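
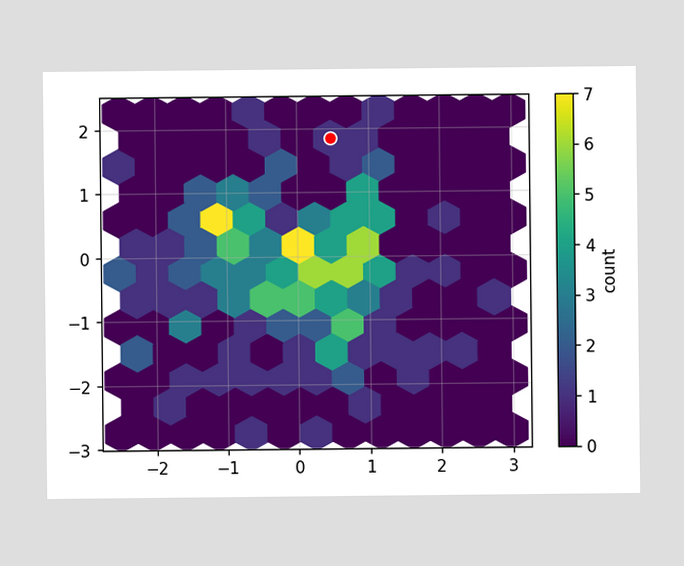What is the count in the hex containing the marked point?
The marked hex reads 1 on the colorbar.

1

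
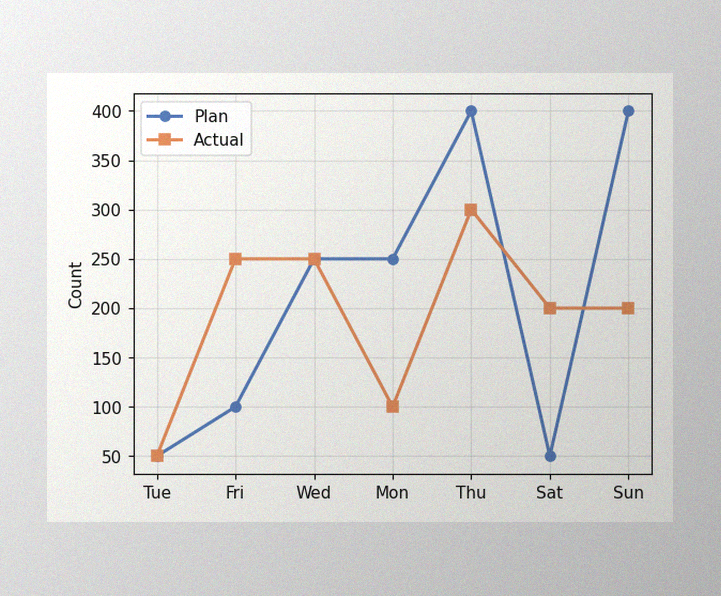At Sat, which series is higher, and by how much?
Actual, by 150

The image has some photo noise and uneven lighting. At Sat, Actual sits above the other line by 150.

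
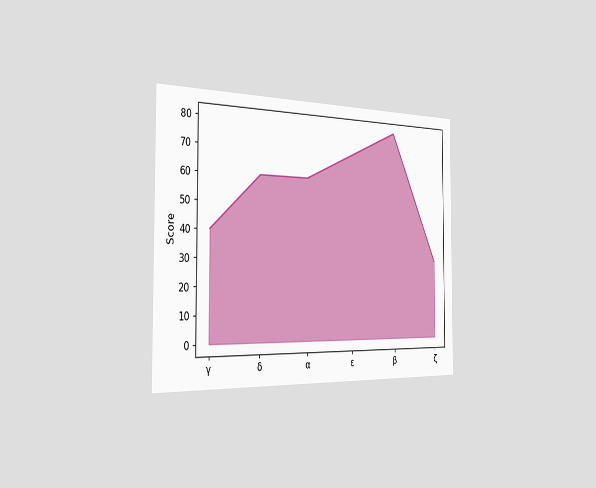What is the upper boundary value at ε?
70

The chart is viewed slightly from the left. At ε the upper boundary is at 70.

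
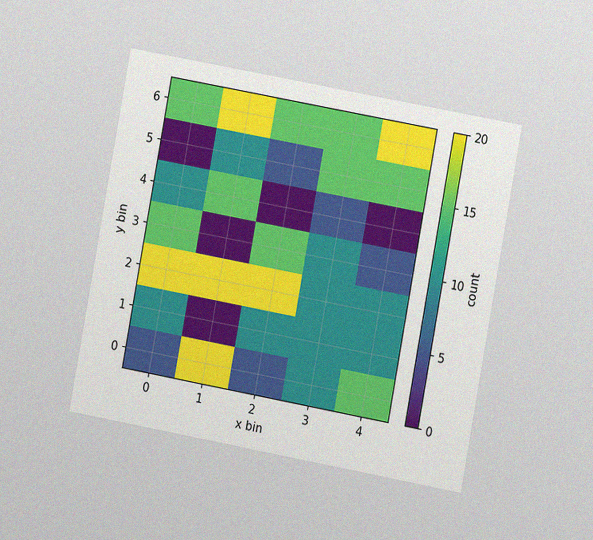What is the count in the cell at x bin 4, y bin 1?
The chart is tilted about 10° clockwise and viewed at a slight angle, with some photo noise. Matching the cell (4, 1) against the colorbar gives 10.

10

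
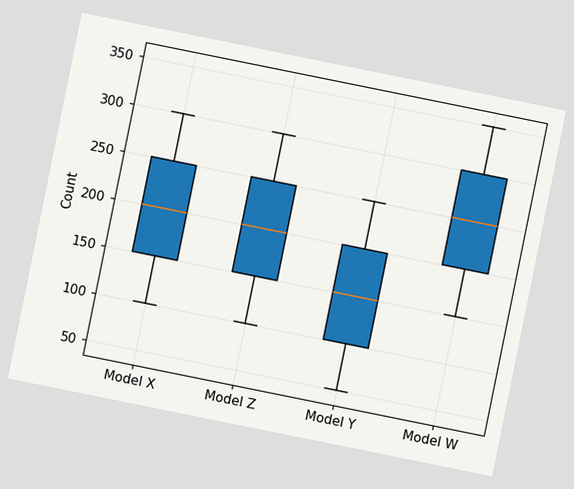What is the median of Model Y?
The chart is tilted about 11° clockwise. The median line in the Model Y box sits at 150.

150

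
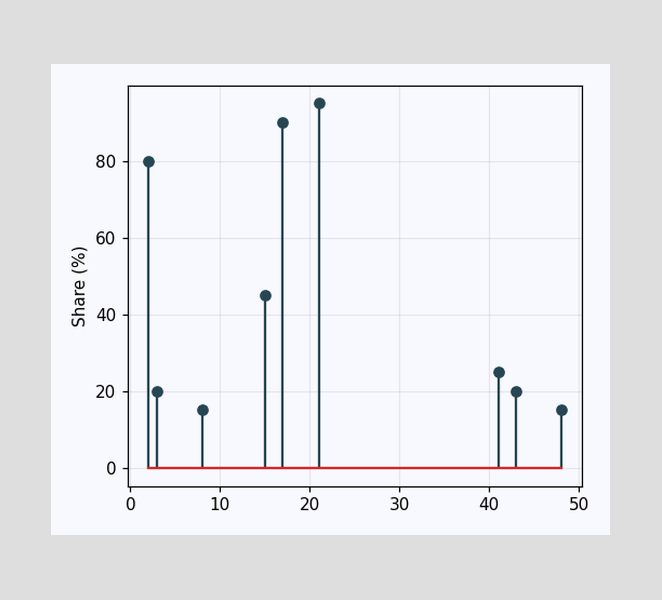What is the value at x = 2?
The stem at x=2 reaches 80%.

80%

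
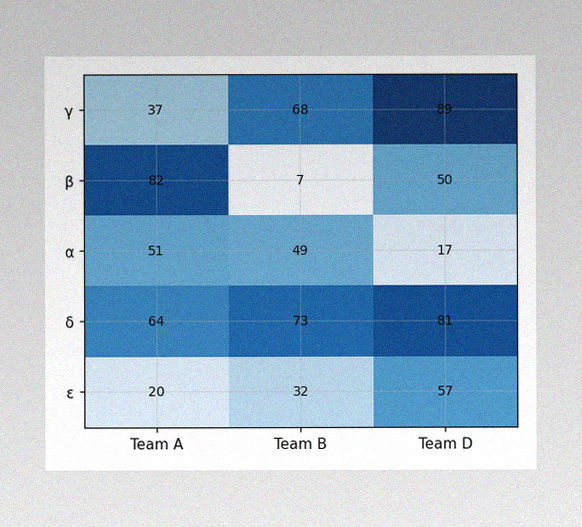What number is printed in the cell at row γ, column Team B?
The image has some photo noise and uneven lighting. The (γ, Team B) cell reads 68.

68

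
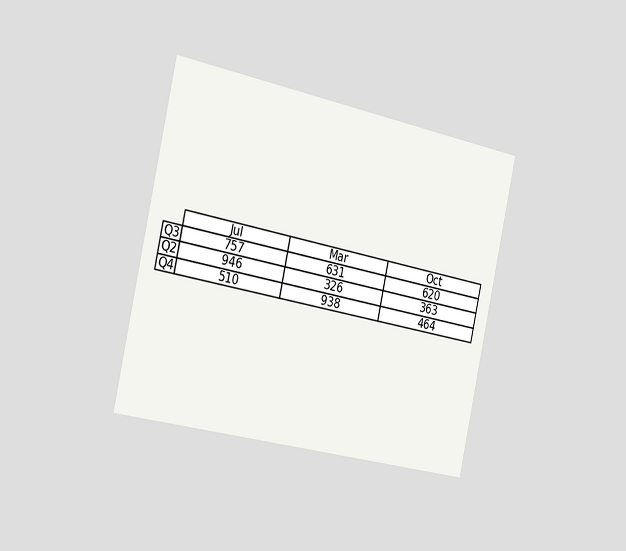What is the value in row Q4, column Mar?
The chart is tilted about 12° clockwise and viewed slightly from the left. The (Q4, Mar) cell reads 938.

938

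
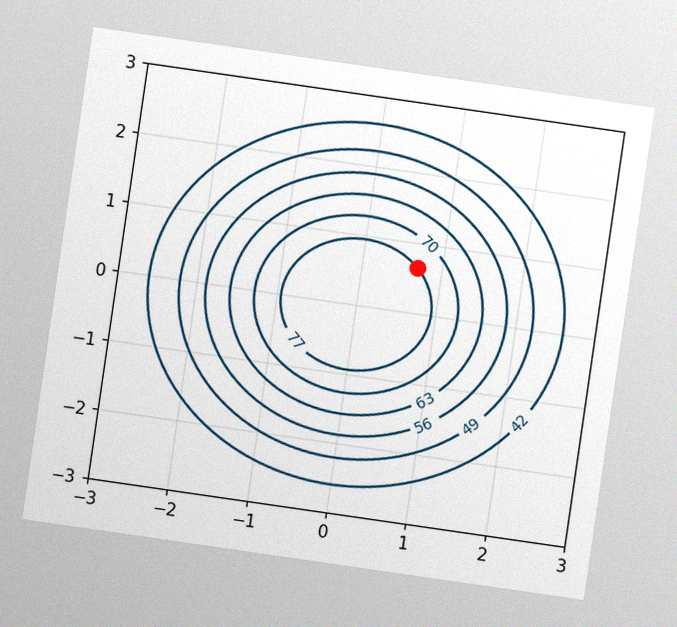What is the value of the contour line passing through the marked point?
The chart is tilted about 8° clockwise, with some photo noise. The marked point sits on the contour labelled 77.

77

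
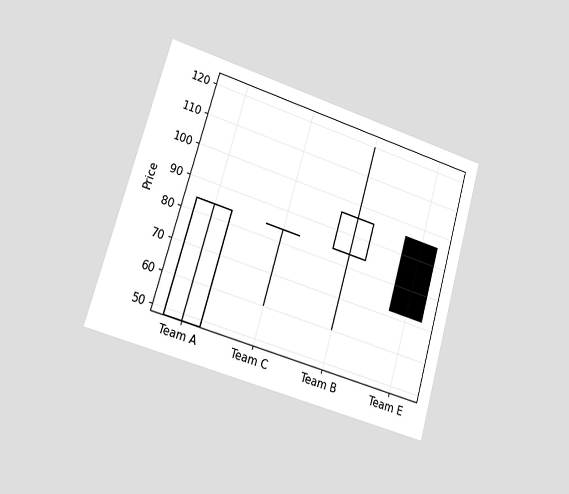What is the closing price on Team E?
The chart is tilted about 16° clockwise and viewed at a slight angle. The Team E candle closes at 72.

72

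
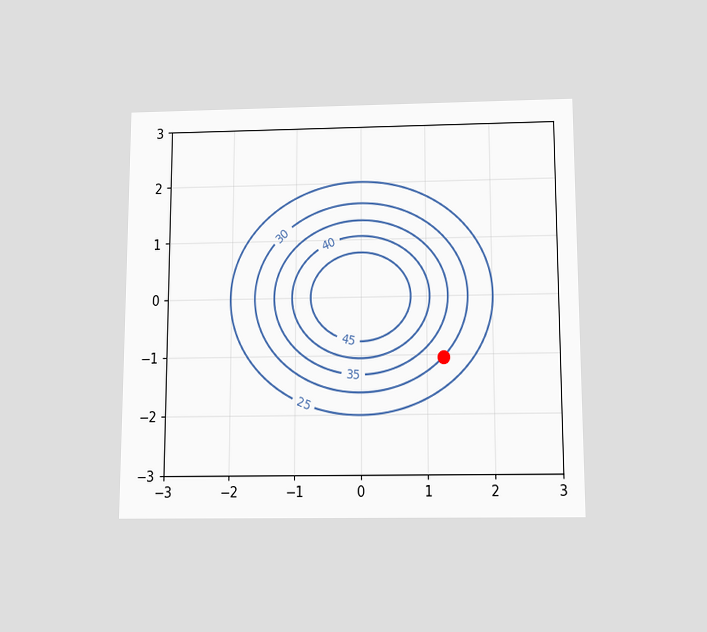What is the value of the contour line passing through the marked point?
The chart is viewed slightly from below. The marked point sits on the contour labelled 30.

30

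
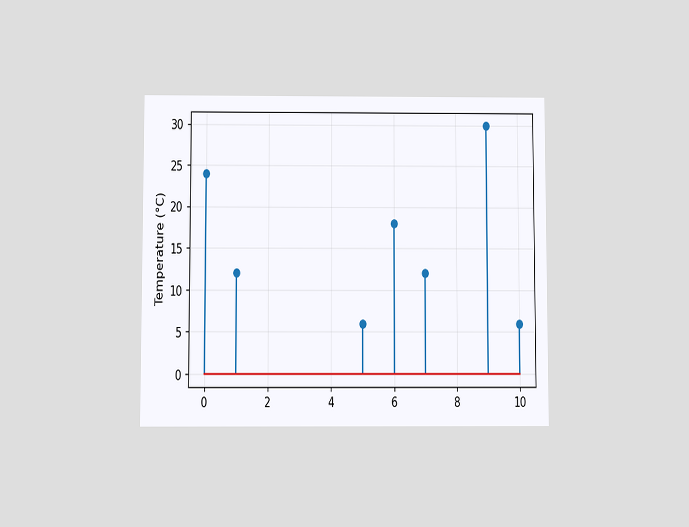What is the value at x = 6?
18°C

The chart is viewed slightly from below. The stem at x=6 reaches 18°C.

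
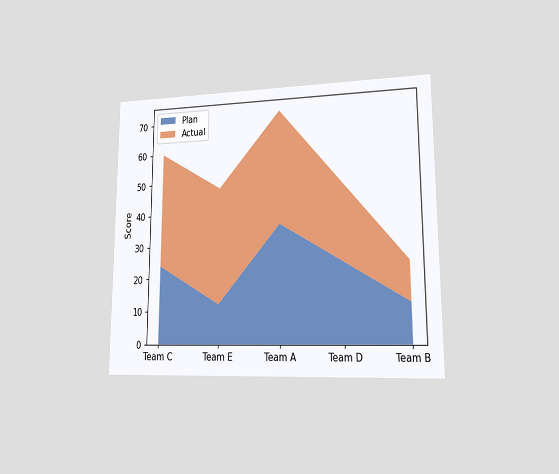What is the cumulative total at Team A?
72

The chart is viewed at a slight angle. The stacked total at Team A reaches 72.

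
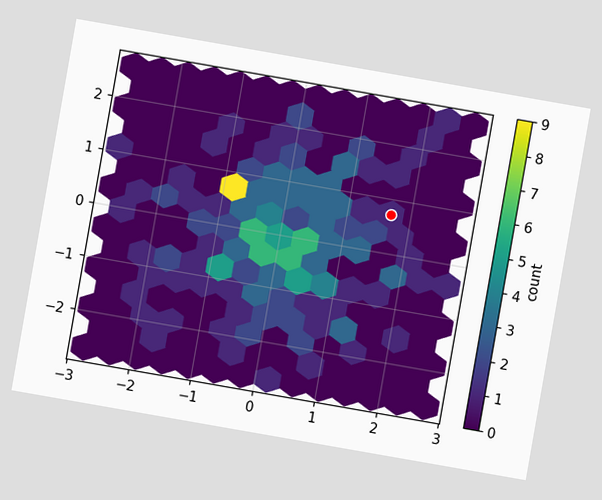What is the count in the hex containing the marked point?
The chart is tilted about 10° clockwise. The marked hex reads 1 on the colorbar.

1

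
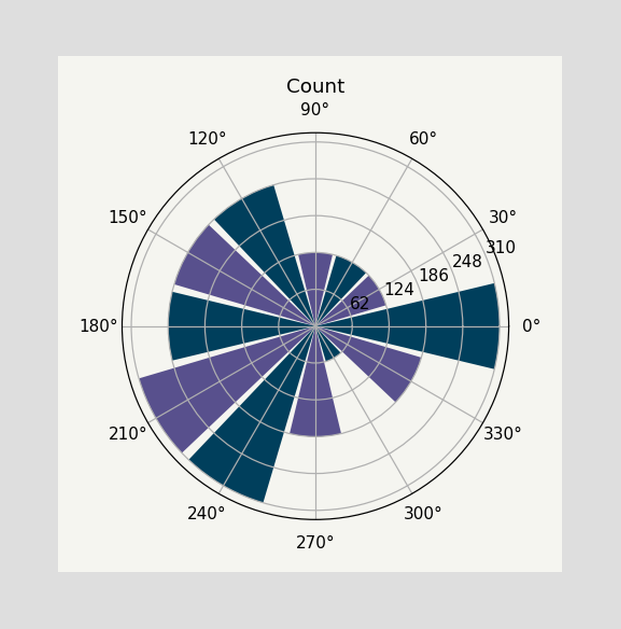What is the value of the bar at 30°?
124

The bar at 30° reaches 124 on the radial axis.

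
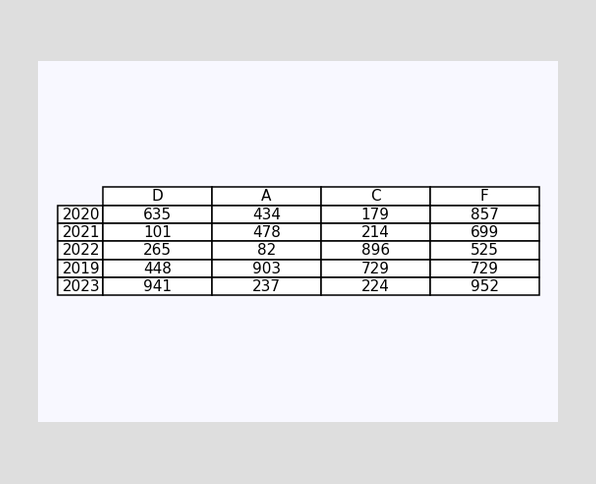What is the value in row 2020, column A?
The (2020, A) cell reads 434.

434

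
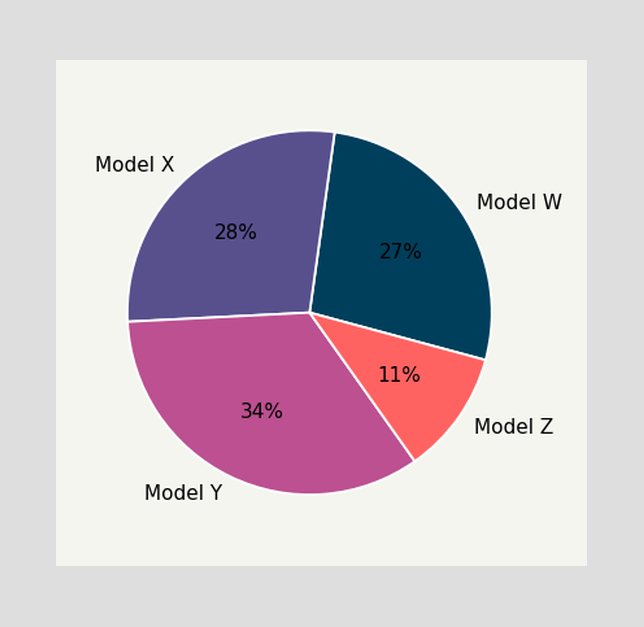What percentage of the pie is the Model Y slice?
34%

The Model Y slice takes up 34% of the pie.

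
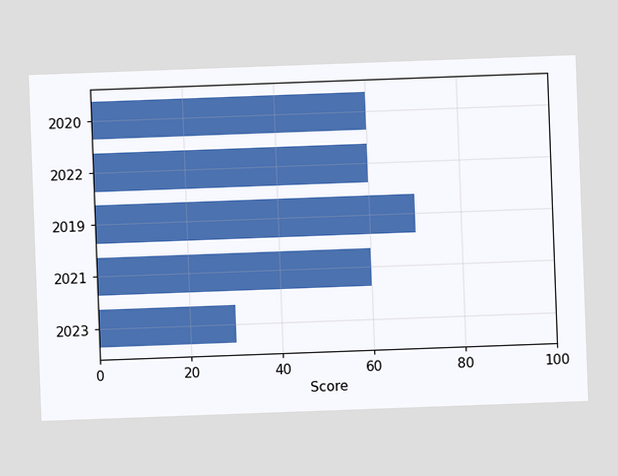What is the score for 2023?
30

The chart is tilted about 2° counter-clockwise. Reading along the chart's x-axis, the 2023 bar reaches 30.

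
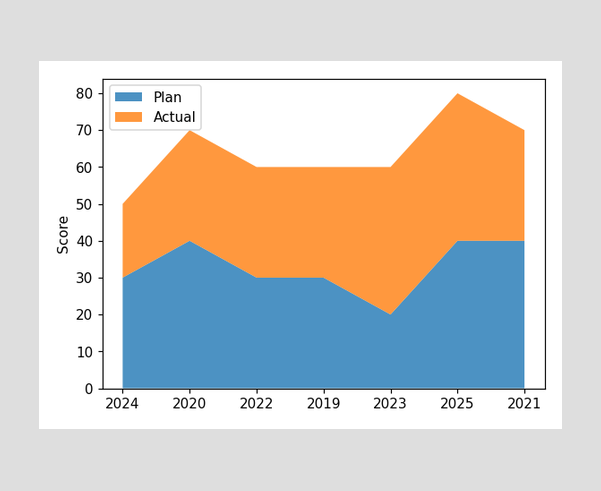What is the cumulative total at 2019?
The stacked total at 2019 reaches 60.

60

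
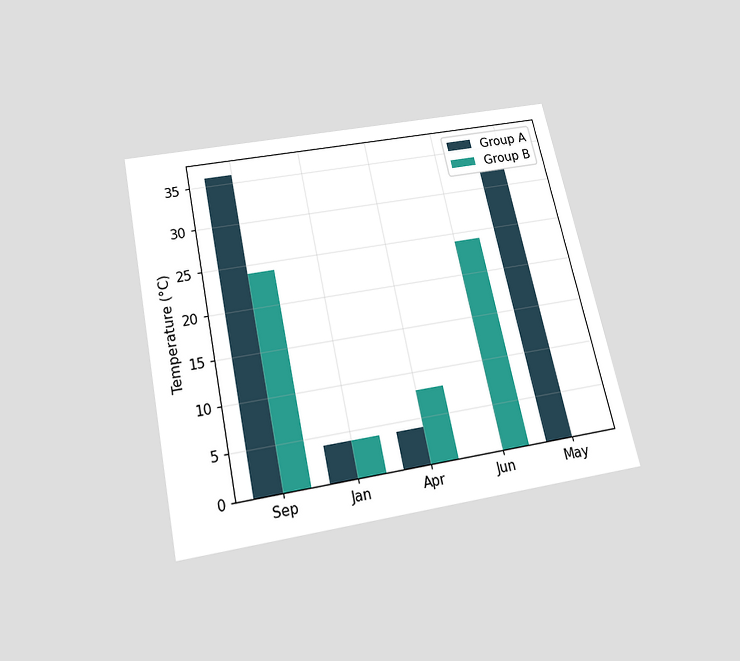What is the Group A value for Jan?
The chart is tilted about 12° counter-clockwise and viewed slightly from below. The Group A bar at Jan reaches 4°C on the y-axis.

4°C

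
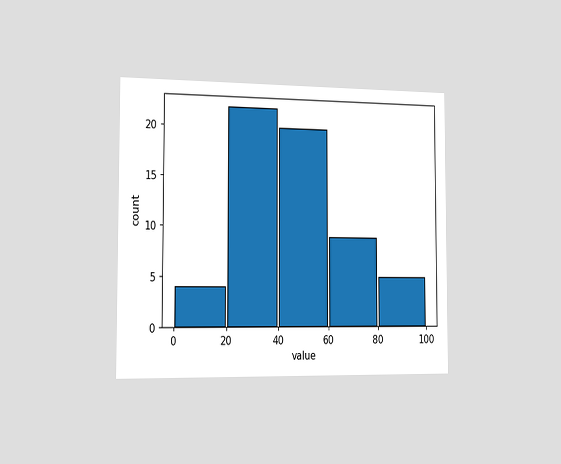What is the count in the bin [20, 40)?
The chart is viewed slightly from the left. The [20, 40) bin has height 22.

22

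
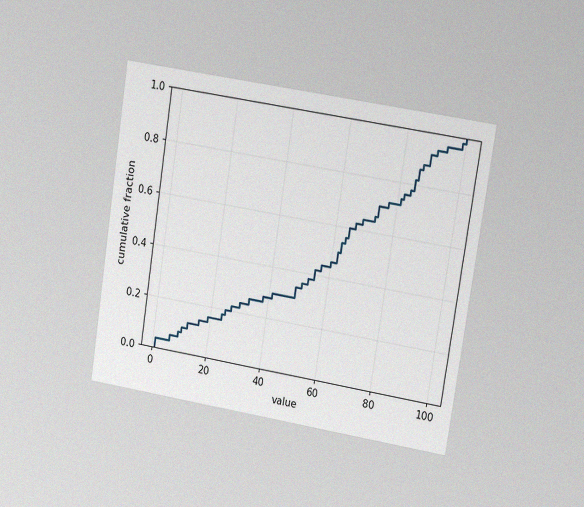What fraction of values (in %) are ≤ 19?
The chart is tilted about 9° clockwise and viewed at a slight angle, with some photo noise. At x=19 the ECDF step is at 16%.

16%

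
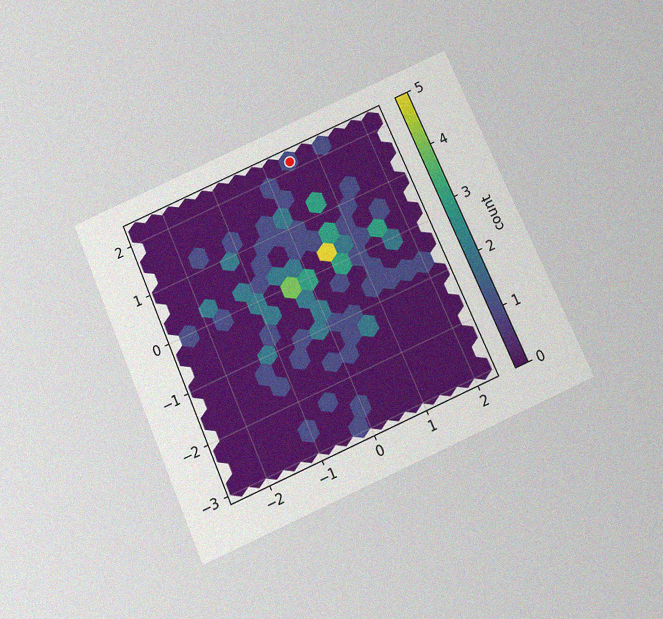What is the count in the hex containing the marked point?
The chart is tilted about 24° counter-clockwise and viewed slightly from below, with some photo noise. The marked hex reads 1 on the colorbar.

1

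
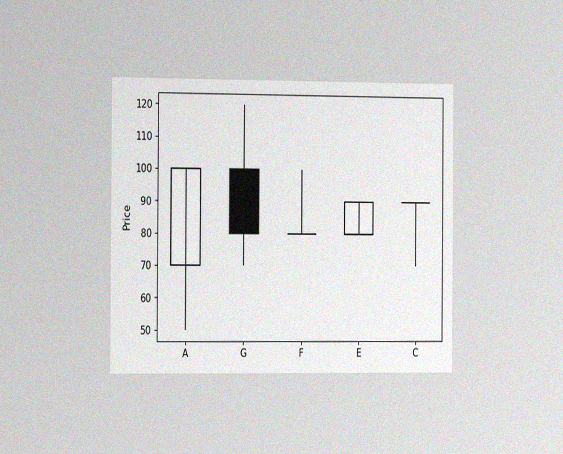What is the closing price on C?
90

The chart is viewed slightly from the left, with some photo noise. The C candle closes at 90.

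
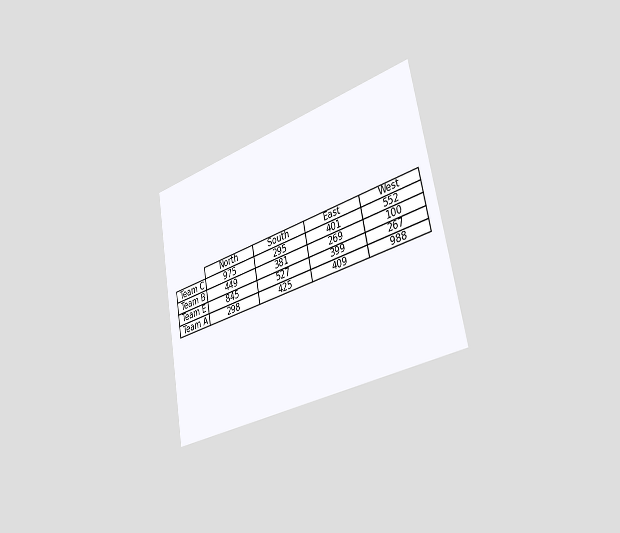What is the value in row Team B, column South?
381

The chart is tilted about 11° counter-clockwise and viewed slightly from the right. The (Team B, South) cell reads 381.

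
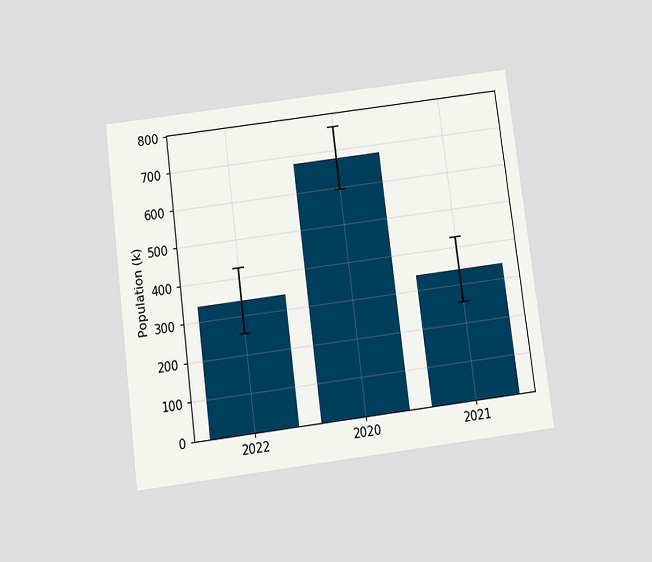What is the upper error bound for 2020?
765k

The chart is tilted about 7° counter-clockwise and viewed slightly from below. The 2020 bar's upper whisker reaches 765k.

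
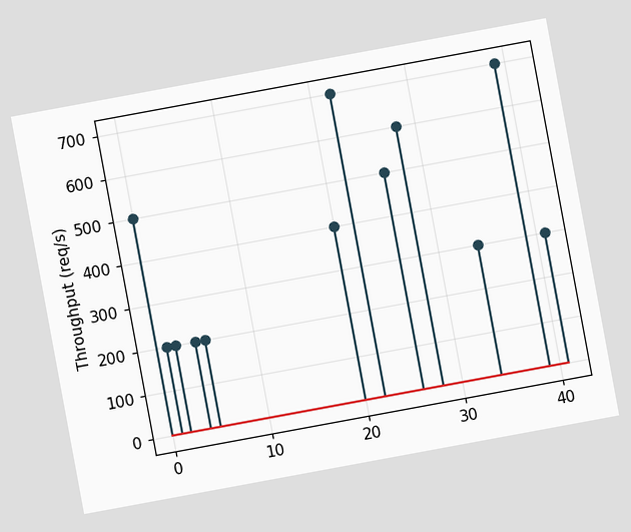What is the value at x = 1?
The chart is tilted about 10° counter-clockwise. The stem at x=1 reaches 200req/s.

200req/s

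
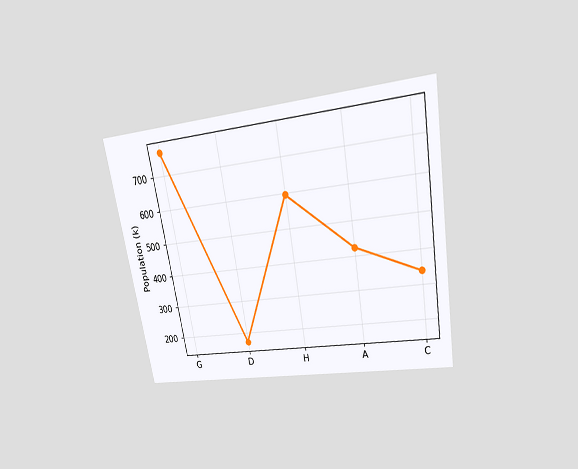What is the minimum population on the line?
The chart is tilted about 10° counter-clockwise and viewed slightly from above. The lowest point is at D, and reading across to the y-axis gives 170k.

170k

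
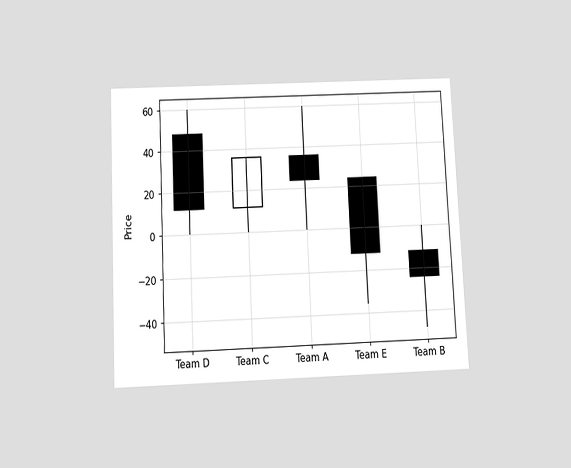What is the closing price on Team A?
24

The chart is tilted about 3° counter-clockwise and viewed slightly from below. The Team A candle closes at 24.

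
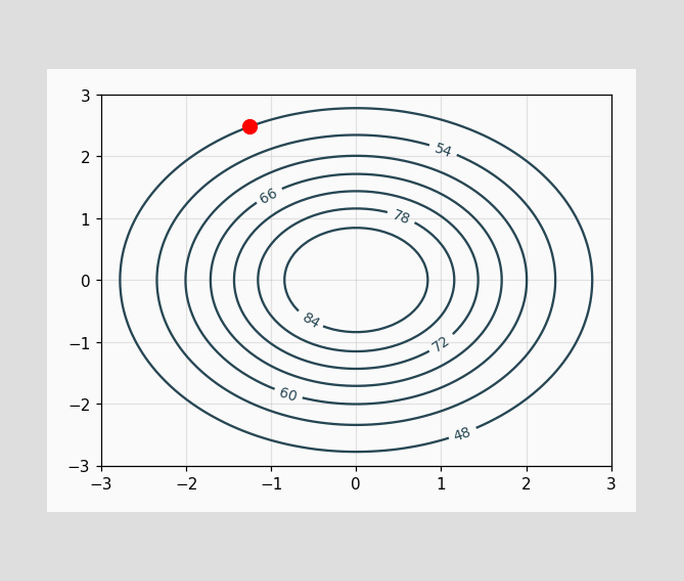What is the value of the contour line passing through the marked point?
The marked point sits on the contour labelled 48.

48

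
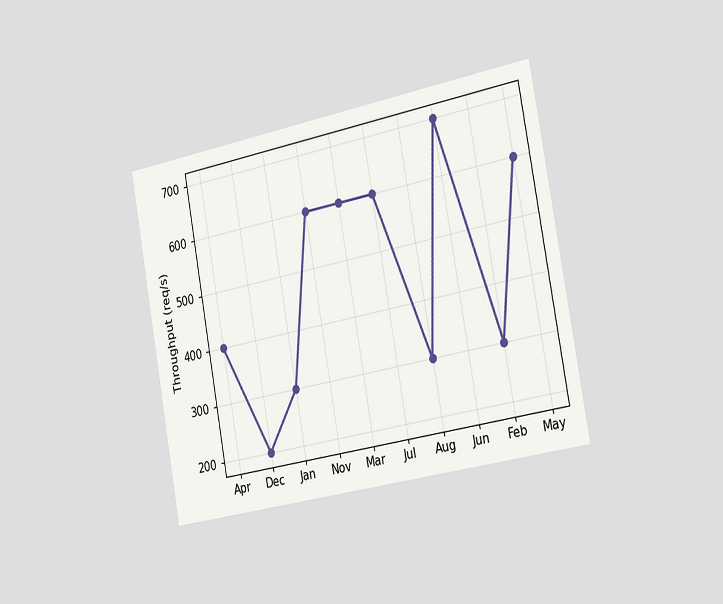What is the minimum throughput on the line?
200req/s

The chart is tilted about 10° counter-clockwise and viewed slightly from the right. The lowest point is at Dec, and reading across to the y-axis gives 200req/s.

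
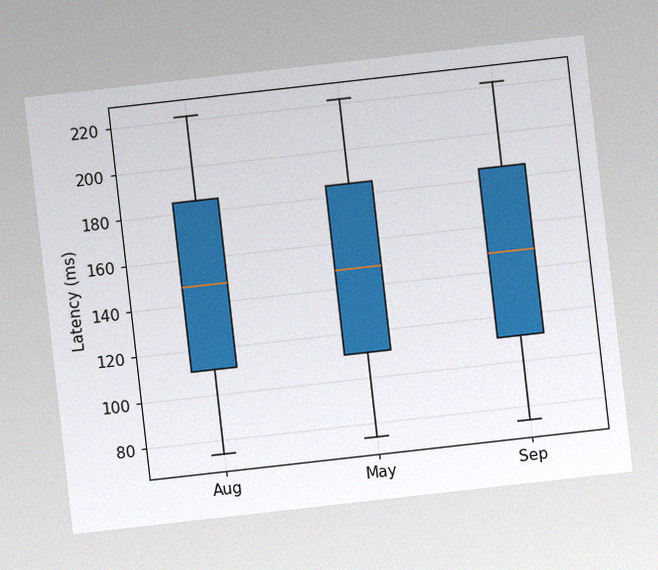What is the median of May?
148ms

The chart is tilted about 6° counter-clockwise, with some photo noise. The median line in the May box sits at 148ms.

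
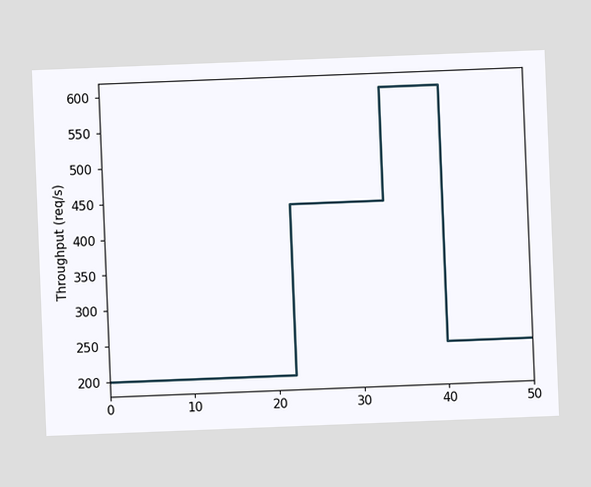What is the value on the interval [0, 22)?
200req/s

The chart is tilted about 2° counter-clockwise. On [0, 22) the step sits at 200req/s.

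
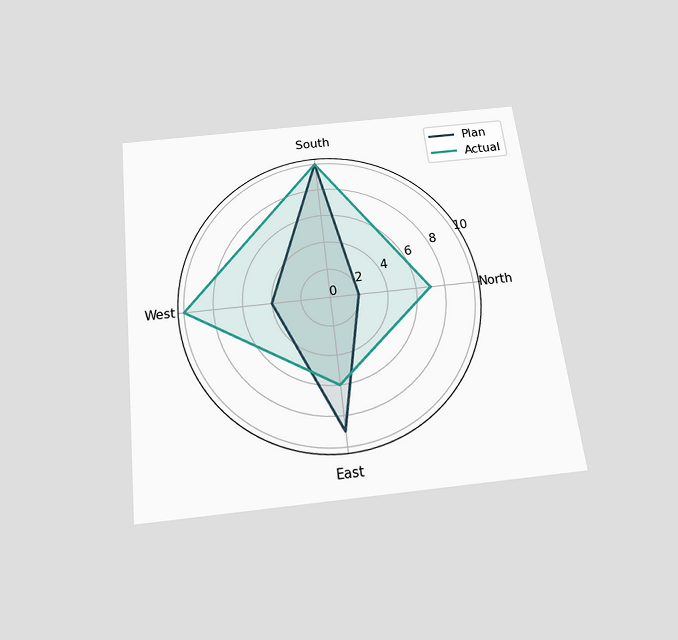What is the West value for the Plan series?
4

The chart is tilted about 7° counter-clockwise and viewed slightly from below. On the West axis, Plan reaches 4.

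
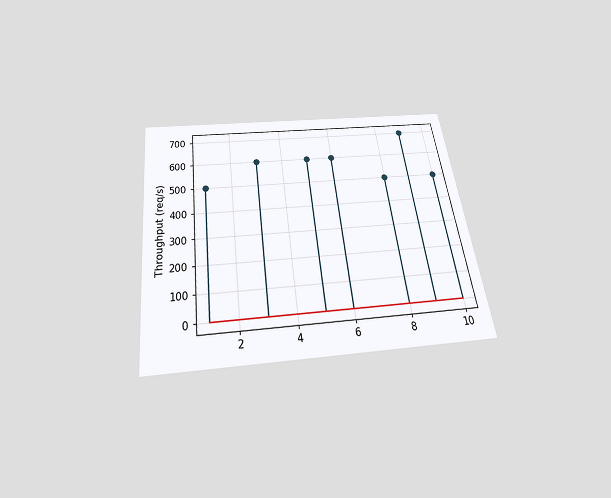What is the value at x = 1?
The chart is tilted about 7° counter-clockwise and viewed slightly from below. The stem at x=1 reaches 500req/s.

500req/s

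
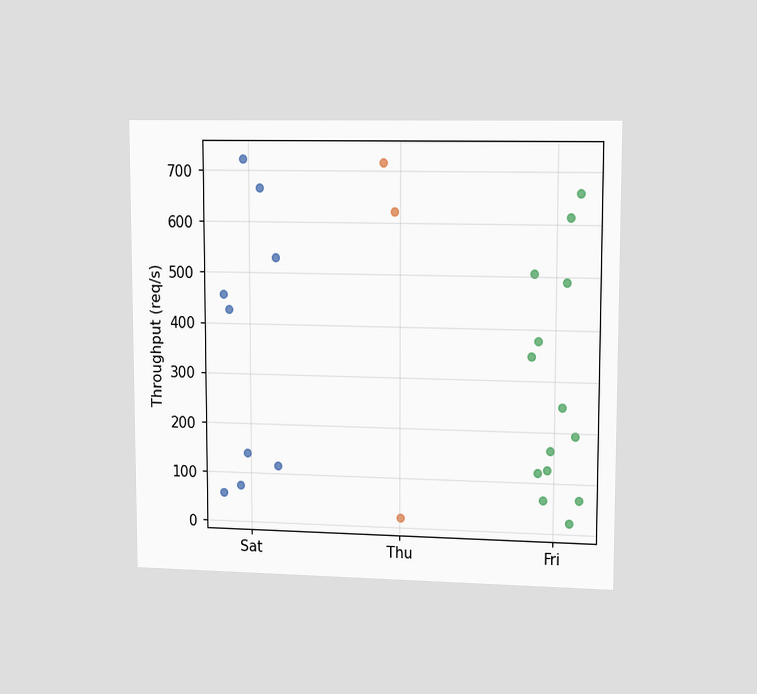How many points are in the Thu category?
3

The chart is viewed slightly from the right. Counting the markers in the Thu column gives 3.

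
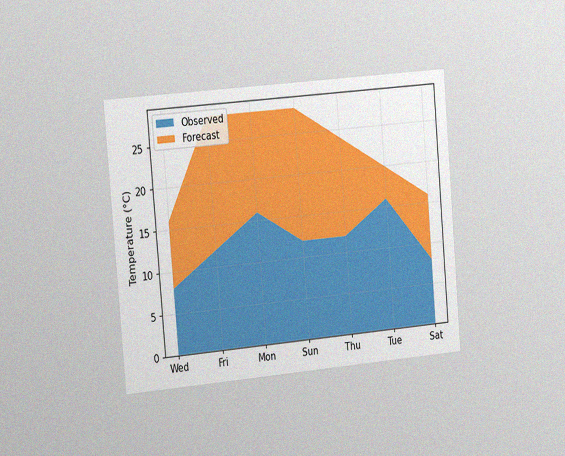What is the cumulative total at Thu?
24°C

The chart is tilted about 5° counter-clockwise and viewed slightly from the left, with some photo noise. The stacked total at Thu reaches 24°C.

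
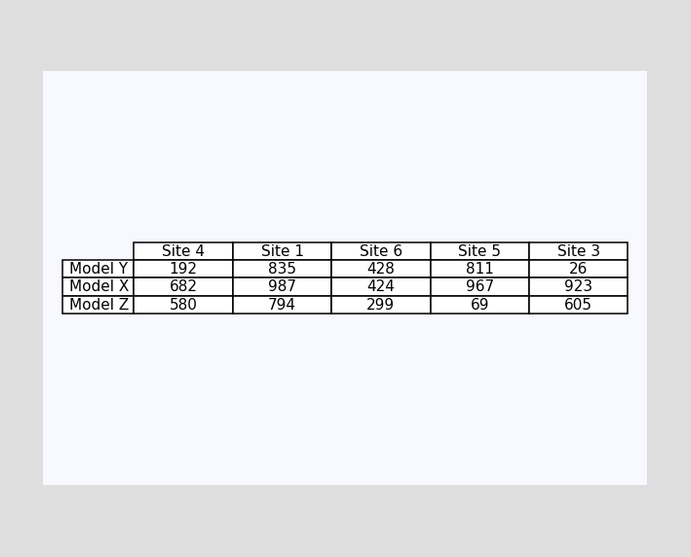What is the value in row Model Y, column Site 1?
835

The (Model Y, Site 1) cell reads 835.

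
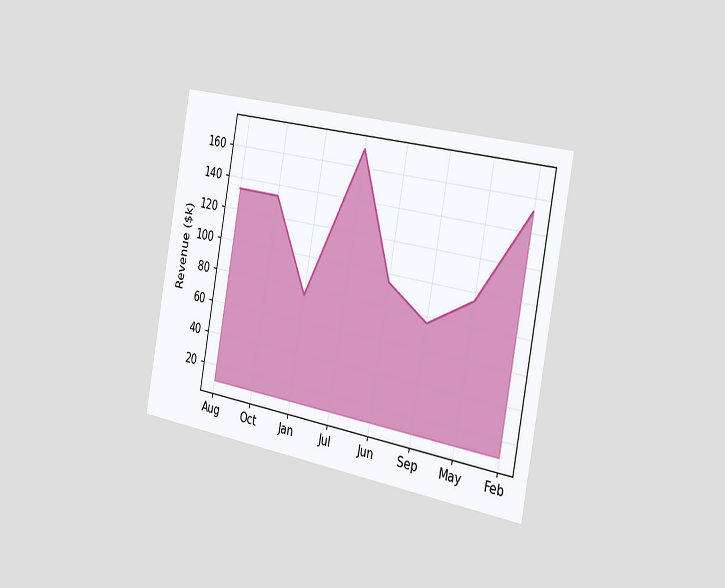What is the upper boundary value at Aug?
$133k

The chart is tilted about 10° clockwise and viewed slightly from the right. At Aug the upper boundary is at $133k.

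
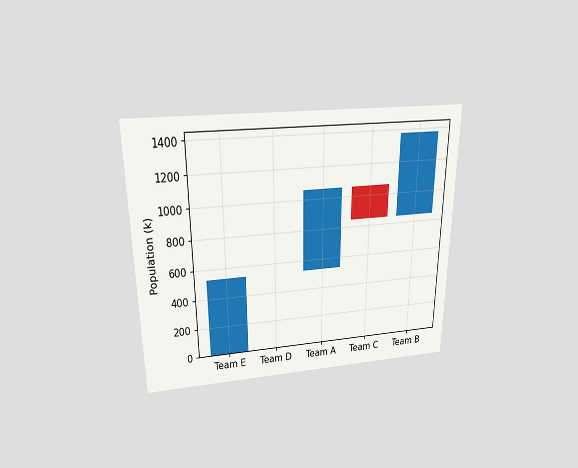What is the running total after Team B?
1378k

The chart is viewed slightly from above. After Team B the running total reaches 1378k.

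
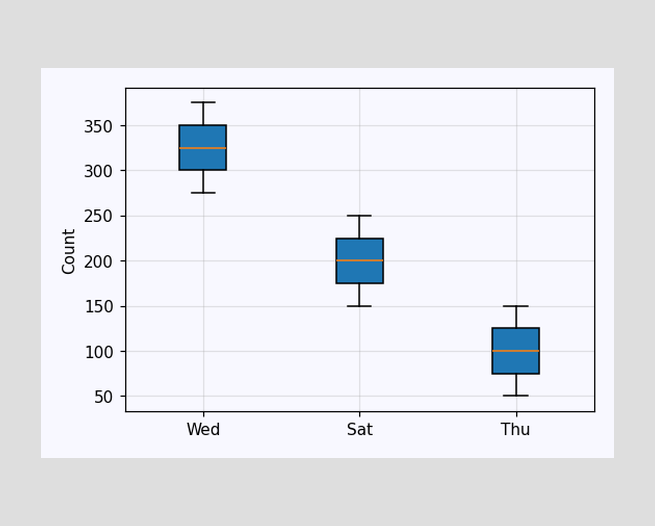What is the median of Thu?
The median line in the Thu box sits at 100.

100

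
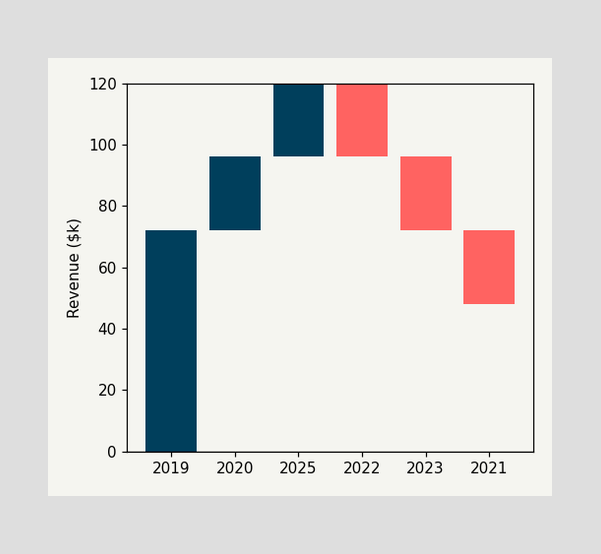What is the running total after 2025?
$120k

After 2025 the running total reaches $120k.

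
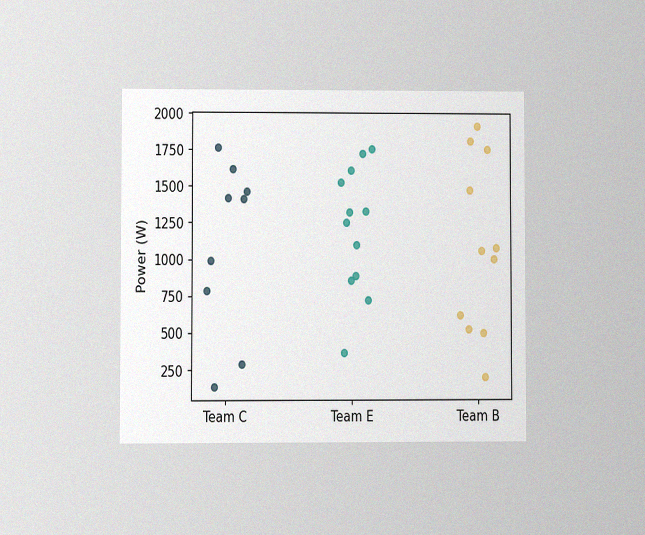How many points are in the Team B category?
The chart is viewed at a slight angle, with some photo noise. Counting the markers in the Team B column gives 11.

11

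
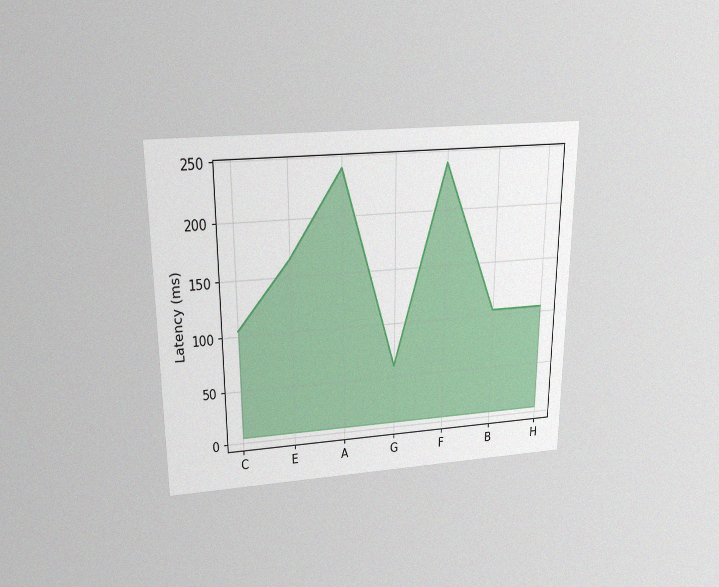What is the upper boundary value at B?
The chart is viewed slightly from above, with some photo noise. At B the upper boundary is at 105ms.

105ms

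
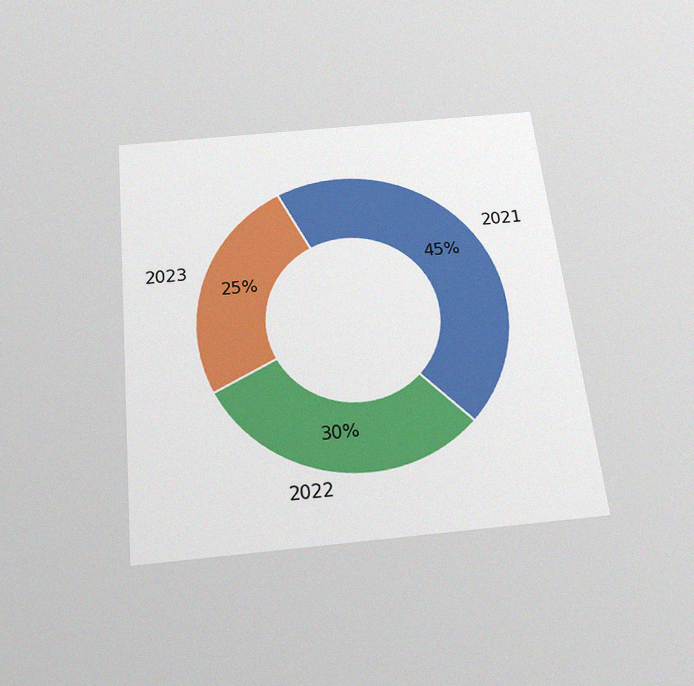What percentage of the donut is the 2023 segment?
25%

The chart is tilted about 6° counter-clockwise and viewed slightly from below, with some photo noise. The 2023 segment takes up 25% of the ring.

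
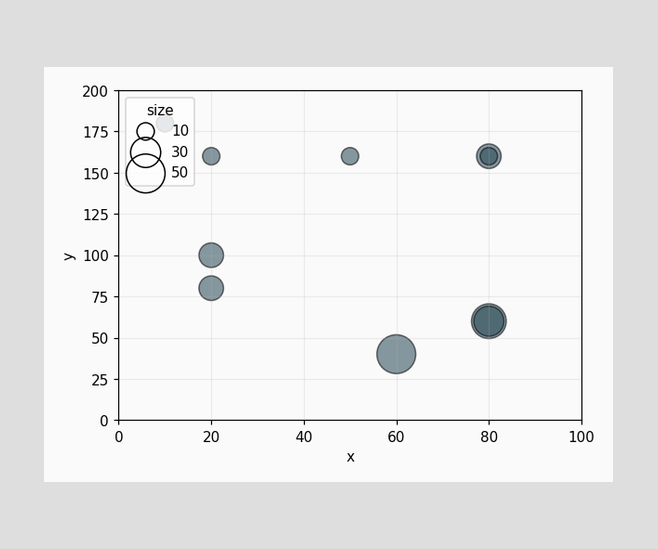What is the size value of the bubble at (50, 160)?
10

Matching the bubble at (50, 160) against the size legend gives 10.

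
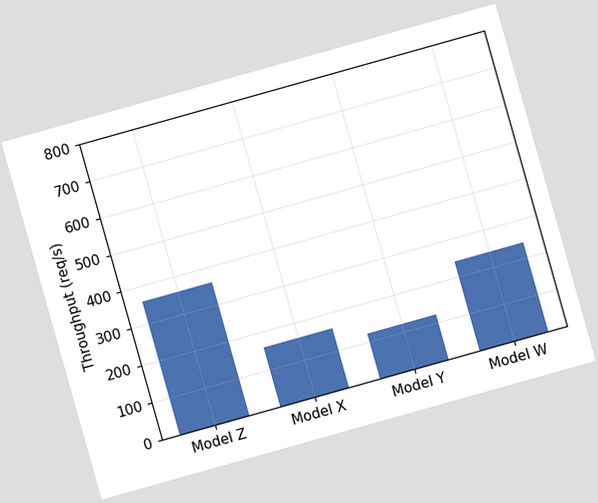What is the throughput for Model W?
240req/s

The chart is tilted about 16° counter-clockwise. Reading along the chart's y-axis, the Model W bar reaches 240req/s.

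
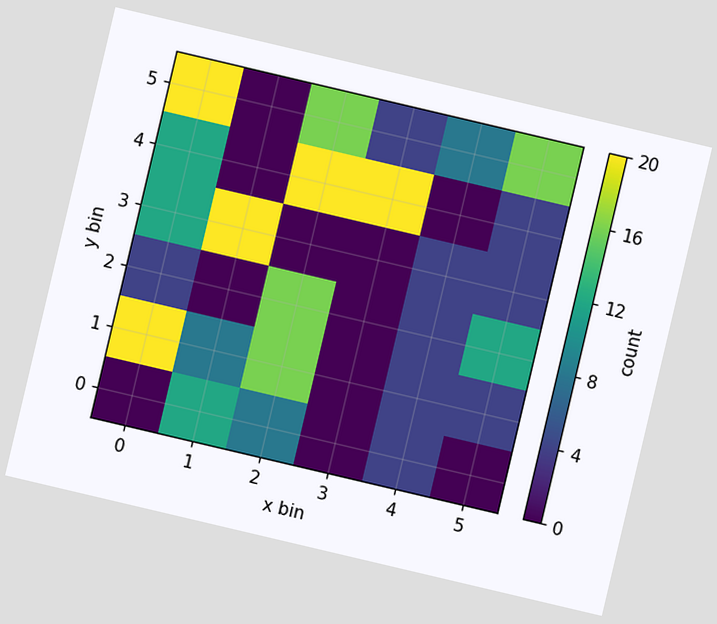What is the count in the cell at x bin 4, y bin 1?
The chart is tilted about 13° clockwise. Matching the cell (4, 1) against the colorbar gives 4.

4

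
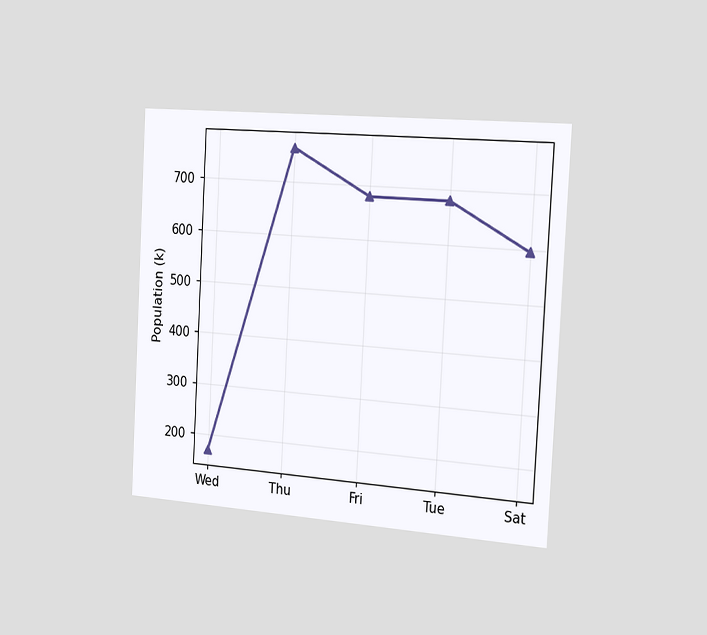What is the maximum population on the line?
765k

The chart is tilted about 3° clockwise and viewed slightly from the right. The highest point is at Thu, and reading across to the y-axis gives 765k.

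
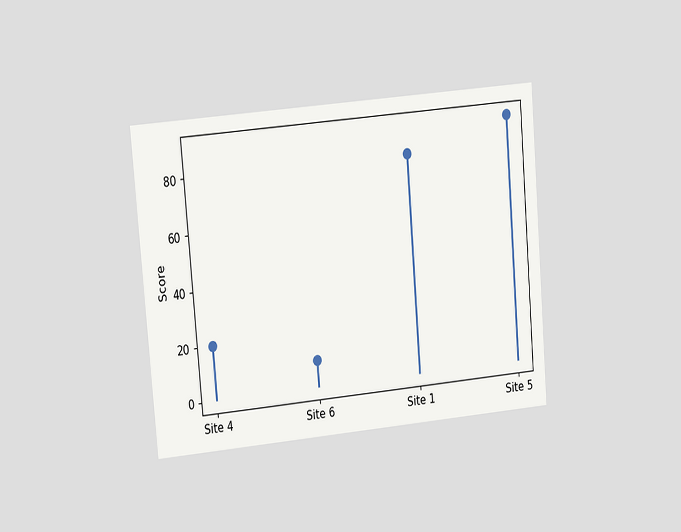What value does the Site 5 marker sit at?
90

The chart is tilted about 5° counter-clockwise and viewed at a slight angle. The Site 5 marker sits at 90.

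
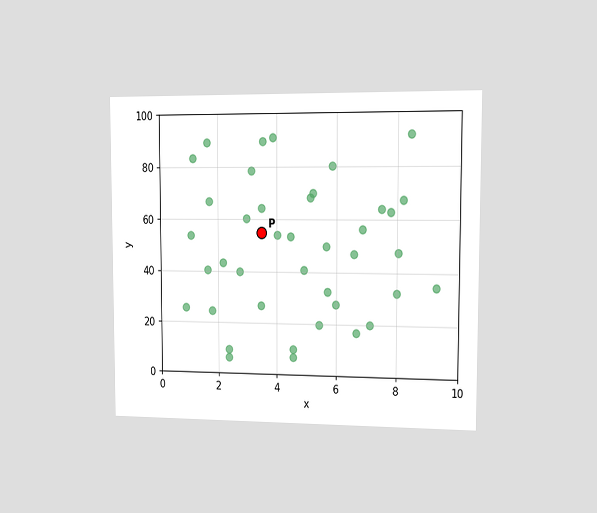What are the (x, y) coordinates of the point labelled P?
The chart is viewed slightly from the right. Following the gridlines from P to each axis, P sits at (3.5, 55).

(3.5, 55)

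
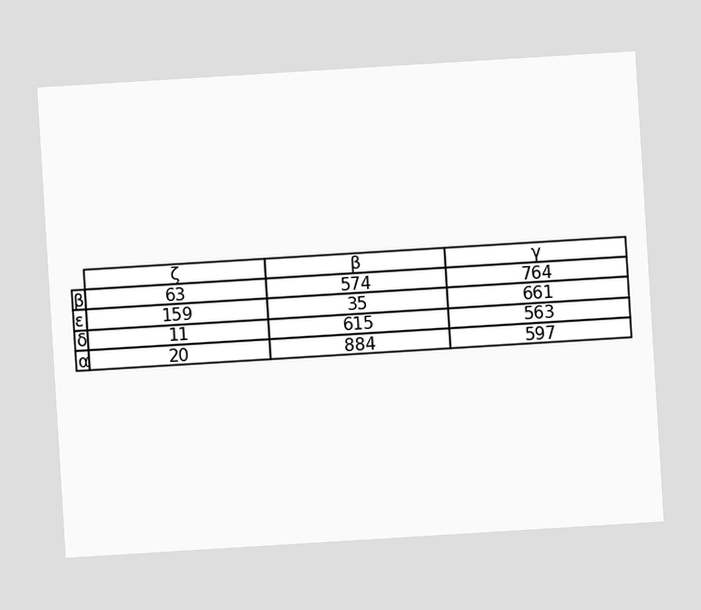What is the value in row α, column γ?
597

The chart is tilted about 3° counter-clockwise. The (α, γ) cell reads 597.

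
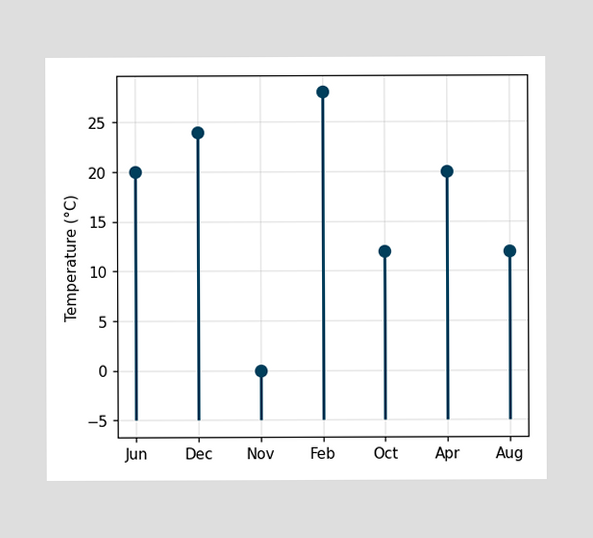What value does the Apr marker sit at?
The Apr marker sits at 20°C.

20°C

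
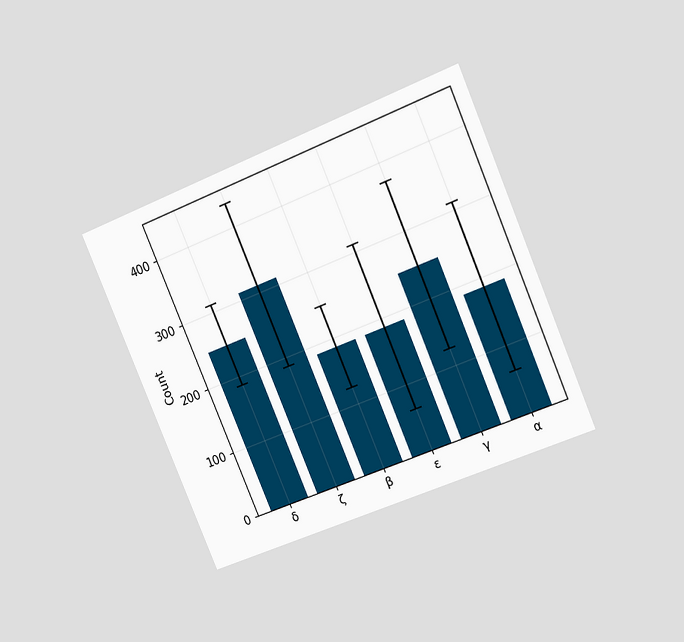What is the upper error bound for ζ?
434

The chart is tilted about 23° counter-clockwise and viewed slightly from the right. The ζ bar's upper whisker reaches 434.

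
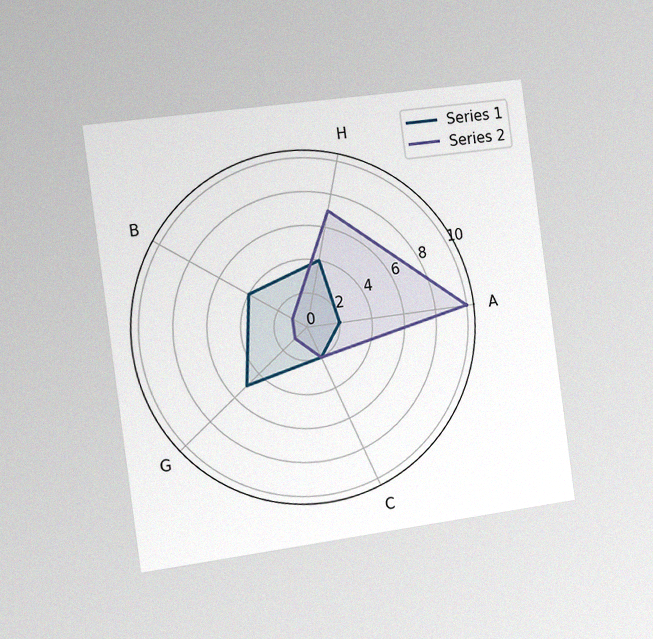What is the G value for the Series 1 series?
5

The chart is tilted about 8° counter-clockwise and viewed slightly from the left, with some photo noise. On the G axis, Series 1 reaches 5.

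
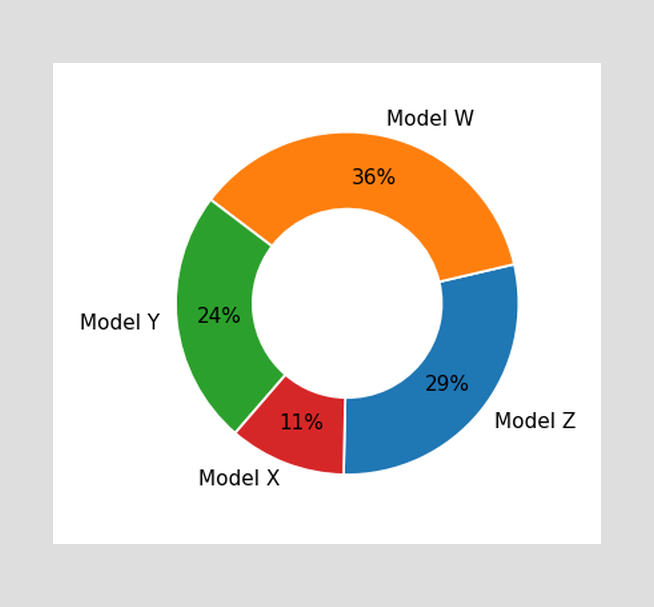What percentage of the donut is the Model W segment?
36%

The Model W segment takes up 36% of the ring.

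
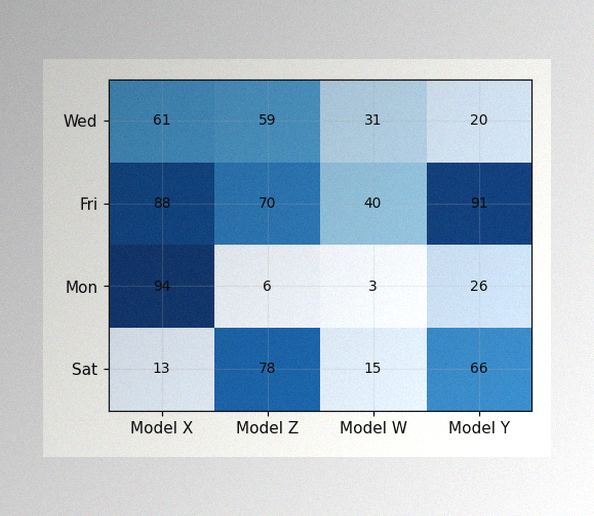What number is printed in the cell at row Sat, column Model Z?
78

The image has some photo noise and uneven lighting. The (Sat, Model Z) cell reads 78.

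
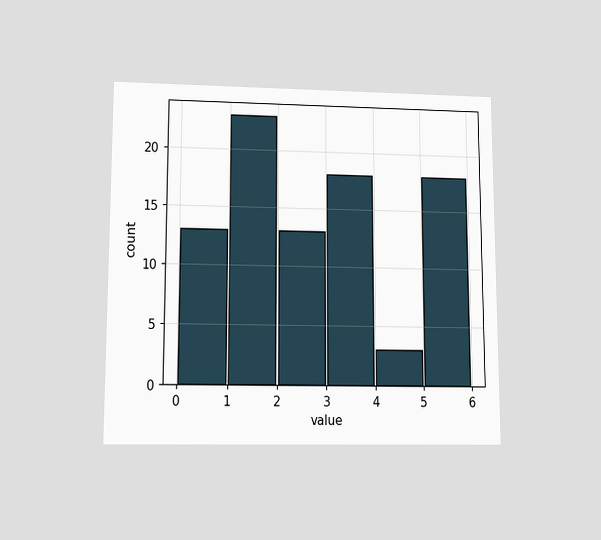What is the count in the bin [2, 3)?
The chart is viewed at a slight angle. The [2, 3) bin has height 13.

13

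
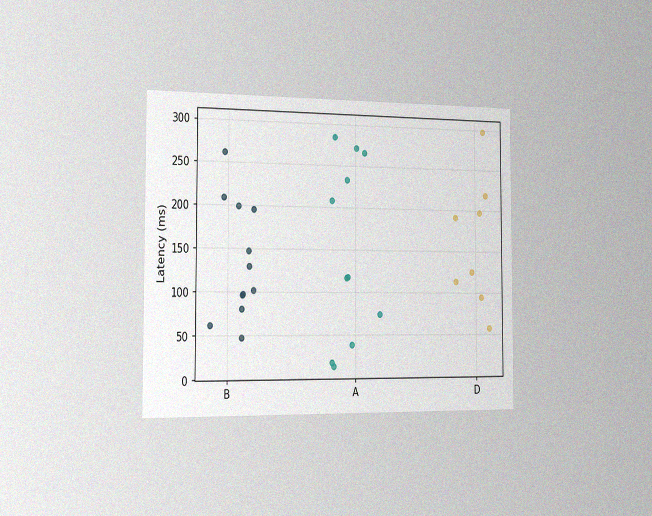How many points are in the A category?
11

The chart is viewed slightly from the left, with some photo noise. Counting the markers in the A column gives 11.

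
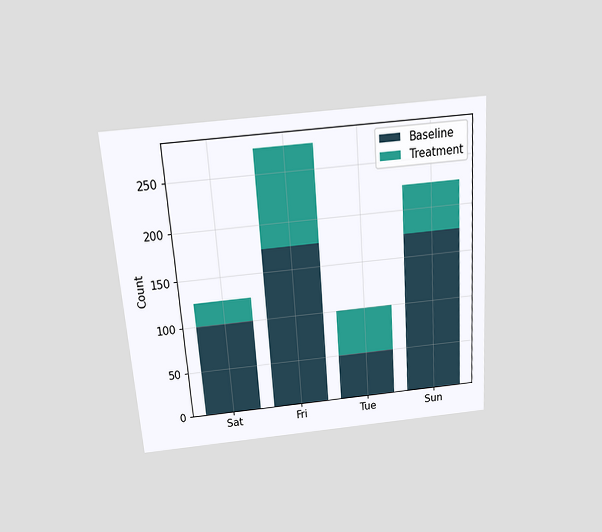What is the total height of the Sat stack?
125

The chart is tilted about 4° counter-clockwise and viewed slightly from above. The Sat stack's top reaches 125 on the y-axis.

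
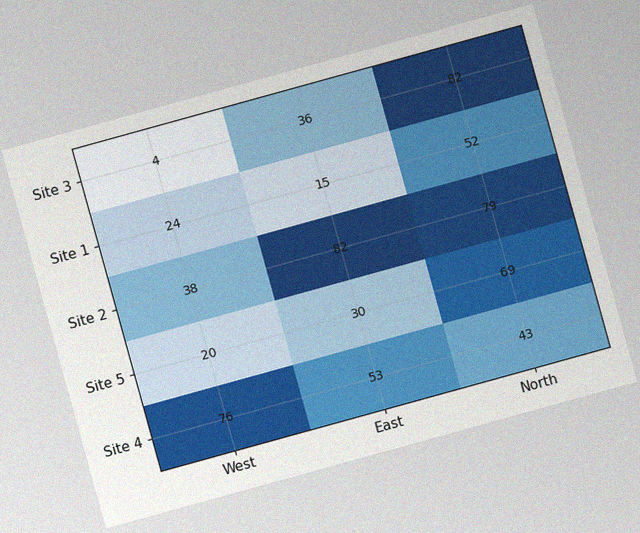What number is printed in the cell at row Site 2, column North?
The chart is tilted about 15° counter-clockwise, with some photo noise. The (Site 2, North) cell reads 79.

79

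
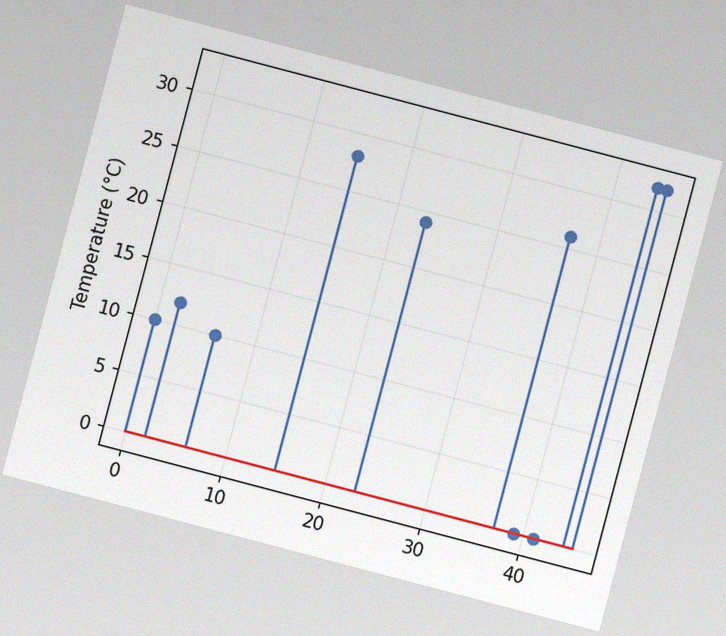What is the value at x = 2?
The chart is tilted about 15° clockwise, with some photo noise. The stem at x=2 reaches 12°C.

12°C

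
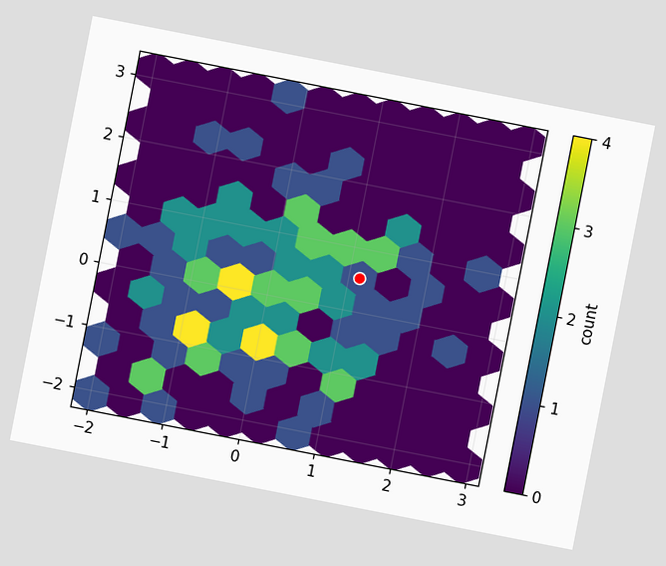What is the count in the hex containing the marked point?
The chart is tilted about 11° clockwise. The marked hex reads 1 on the colorbar.

1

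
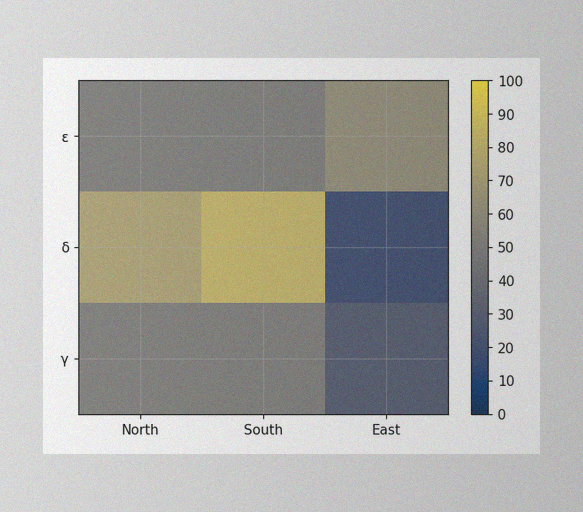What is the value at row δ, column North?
70

The image has some photo noise and uneven lighting. Matching cell (δ, North) against the colorbar gives 70.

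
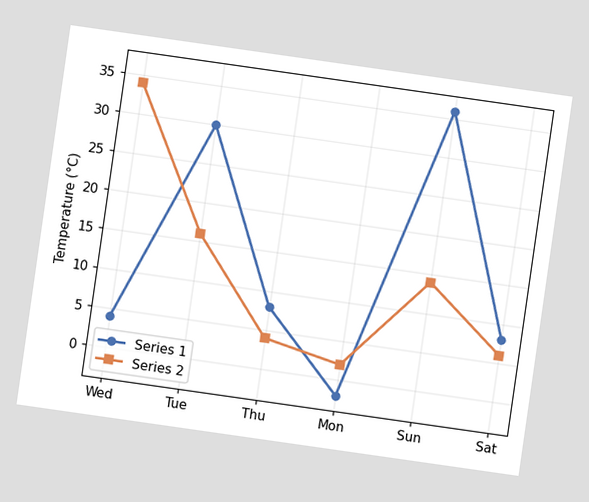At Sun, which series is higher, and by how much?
Series 1, by 22°C

The chart is tilted about 8° clockwise. At Sun, Series 1 sits above the other line by 22°C.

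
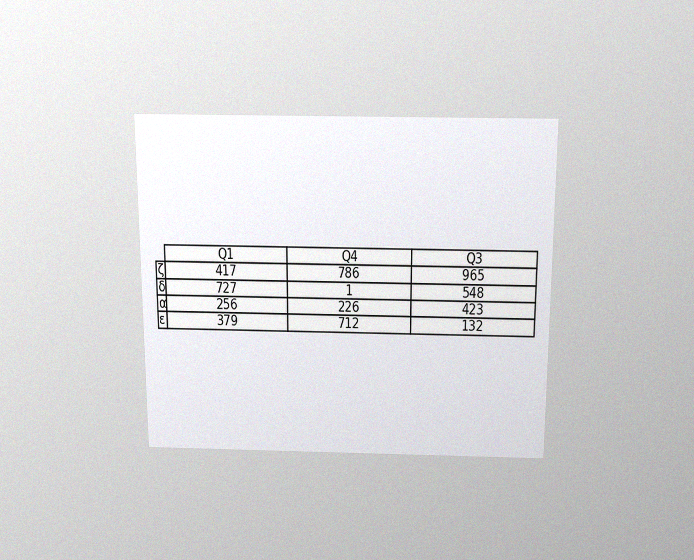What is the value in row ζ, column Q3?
965

The chart is viewed slightly from above, with some photo noise. The (ζ, Q3) cell reads 965.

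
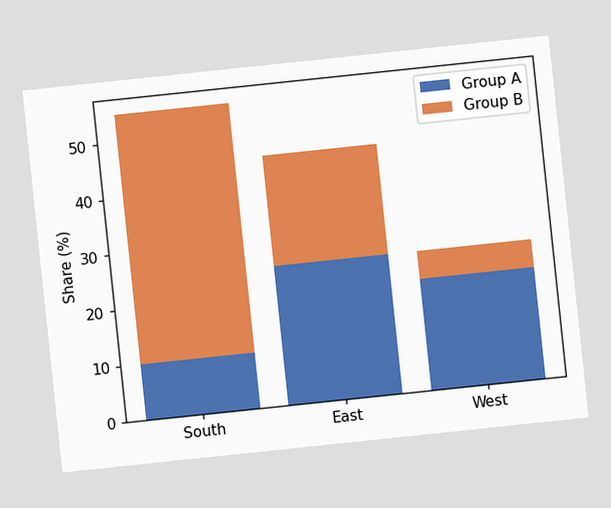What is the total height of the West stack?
The chart is tilted about 6° counter-clockwise. The West stack's top reaches 25% on the y-axis.

25%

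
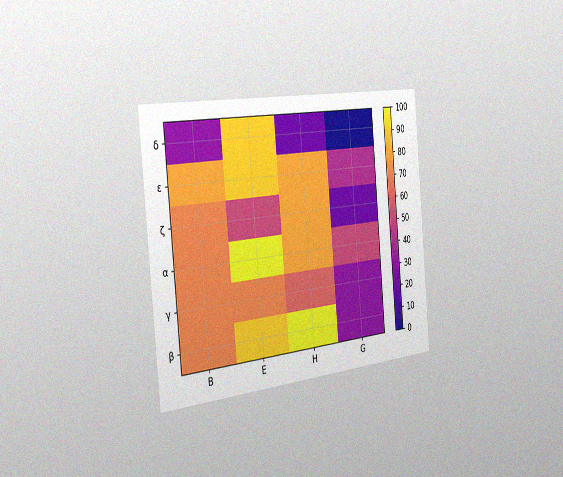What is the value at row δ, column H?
The chart is tilted about 5° counter-clockwise and viewed slightly from the left, with some photo noise. Matching cell (δ, H) against the colorbar gives 20.

20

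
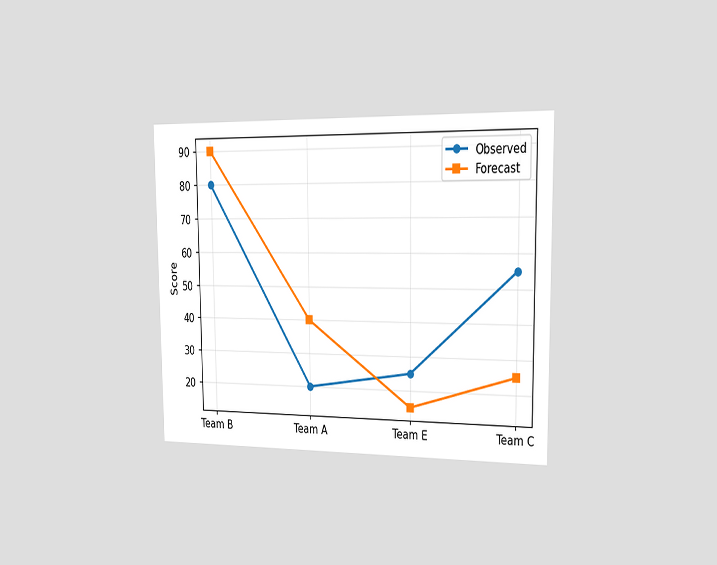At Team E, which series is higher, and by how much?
Observed, by 10

The chart is viewed slightly from the right. At Team E, Observed sits above the other line by 10.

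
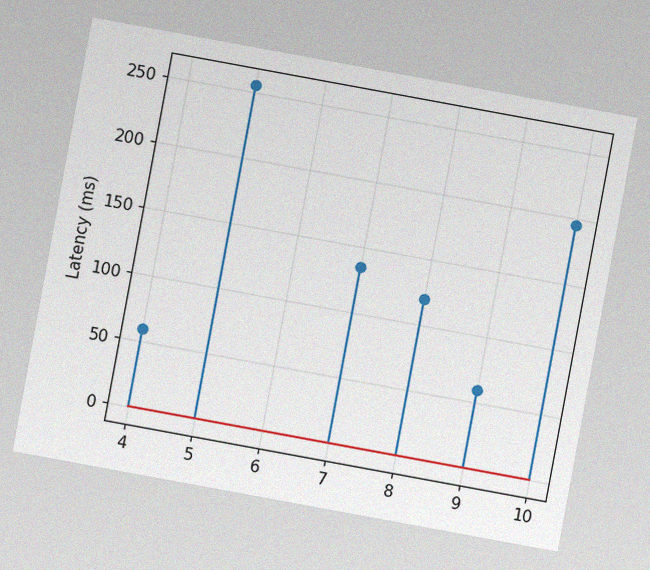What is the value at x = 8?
The chart is tilted about 10° clockwise, with some photo noise. The stem at x=8 reaches 120ms.

120ms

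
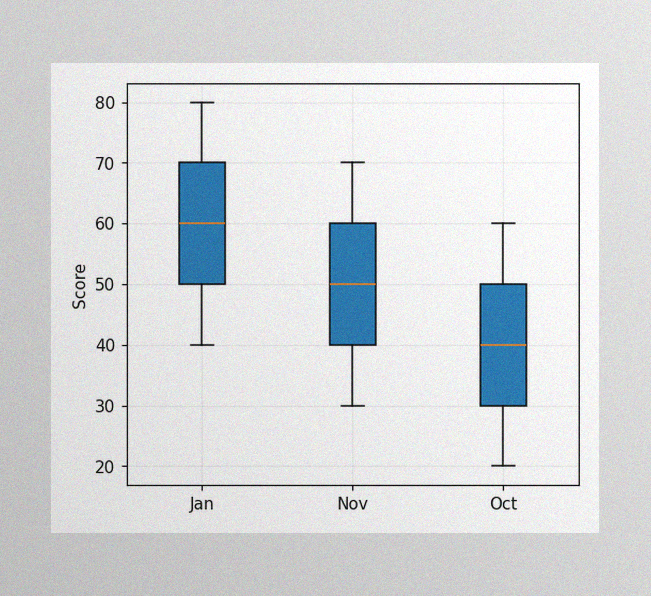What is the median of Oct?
40

The image has some photo noise and uneven lighting. The median line in the Oct box sits at 40.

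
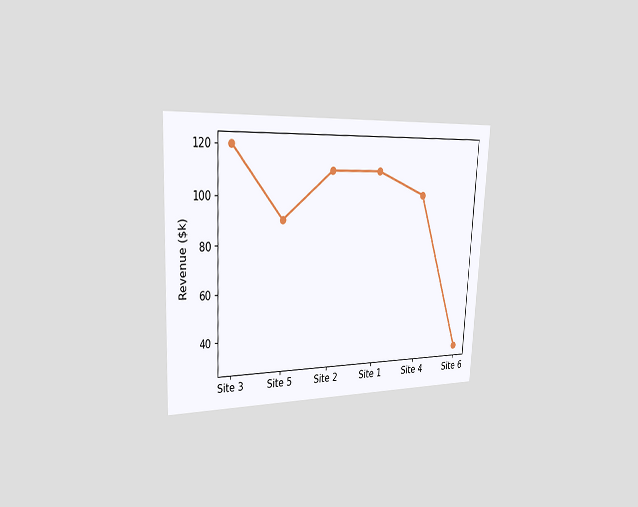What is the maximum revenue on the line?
$120k

The chart is tilted about 3° clockwise and viewed slightly from the left. The highest point is at Site 3, and reading across to the y-axis gives $120k.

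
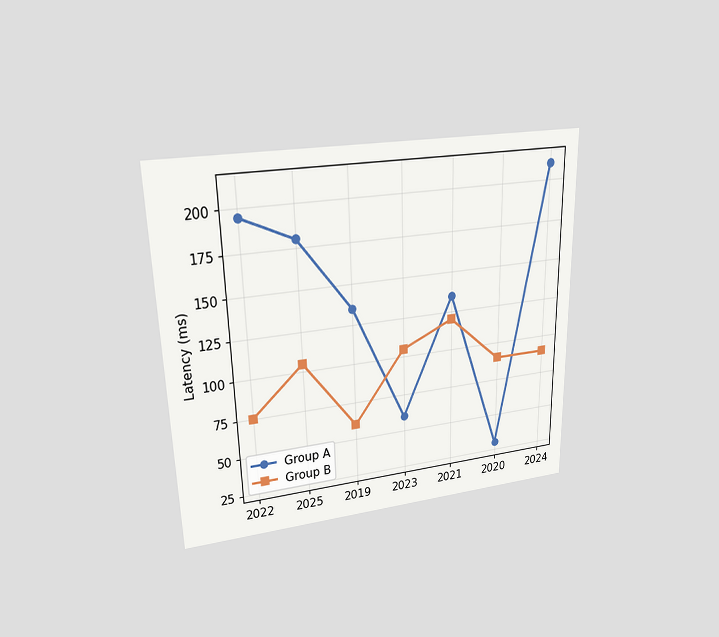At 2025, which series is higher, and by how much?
Group A, by 75ms

The chart is viewed at a slight angle. At 2025, Group A sits above the other line by 75ms.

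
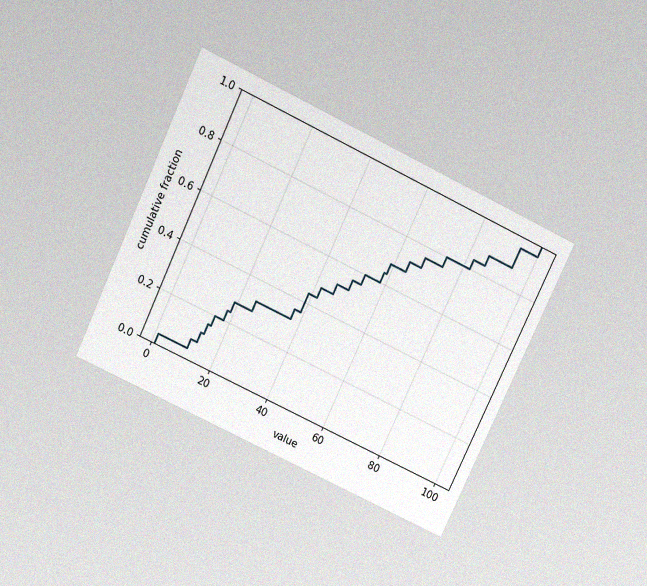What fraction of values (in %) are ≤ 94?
96%

The chart is tilted about 25° clockwise and viewed slightly from above, with some photo noise. At x=94 the ECDF step is at 96%.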